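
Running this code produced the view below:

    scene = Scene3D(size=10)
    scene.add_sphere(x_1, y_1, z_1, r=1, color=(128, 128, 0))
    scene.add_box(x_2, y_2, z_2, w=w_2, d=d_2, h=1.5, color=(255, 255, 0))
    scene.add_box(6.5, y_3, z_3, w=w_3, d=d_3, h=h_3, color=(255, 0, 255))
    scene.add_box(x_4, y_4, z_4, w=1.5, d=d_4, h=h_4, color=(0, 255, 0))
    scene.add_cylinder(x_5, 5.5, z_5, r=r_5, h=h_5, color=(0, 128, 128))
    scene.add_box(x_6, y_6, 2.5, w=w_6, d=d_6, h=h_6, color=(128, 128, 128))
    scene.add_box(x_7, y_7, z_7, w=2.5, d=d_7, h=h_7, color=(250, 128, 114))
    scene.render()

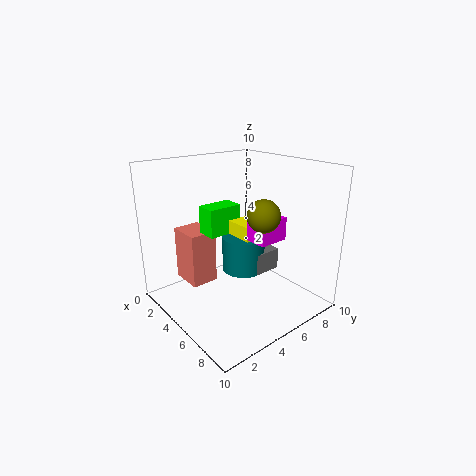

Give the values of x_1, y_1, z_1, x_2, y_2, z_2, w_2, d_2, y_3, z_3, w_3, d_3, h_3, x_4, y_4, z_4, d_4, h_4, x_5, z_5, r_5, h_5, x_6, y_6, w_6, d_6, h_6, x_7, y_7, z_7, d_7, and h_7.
x_1 = 8, y_1 = 4.5, z_1 = 7.5, x_2 = 4, y_2 = 5, z_2 = 4.5, w_2 = 2, d_2 = 1.5, y_3 = 4.5, z_3 = 5.5, w_3 = 1.5, d_3 = 2, h_3 = 1.5, x_4 = 2.5, y_4 = 3.5, z_4 = 5, d_4 = 2.5, h_4 = 2, x_5 = 5, z_5 = 2.5, r_5 = 1.5, h_5 = 2.5, x_6 = 4.5, y_6 = 5.5, w_6 = 2, d_6 = 2, h_6 = 1.5, x_7 = 0.5, y_7 = 2.5, z_7 = 1, d_7 = 2, h_7 = 4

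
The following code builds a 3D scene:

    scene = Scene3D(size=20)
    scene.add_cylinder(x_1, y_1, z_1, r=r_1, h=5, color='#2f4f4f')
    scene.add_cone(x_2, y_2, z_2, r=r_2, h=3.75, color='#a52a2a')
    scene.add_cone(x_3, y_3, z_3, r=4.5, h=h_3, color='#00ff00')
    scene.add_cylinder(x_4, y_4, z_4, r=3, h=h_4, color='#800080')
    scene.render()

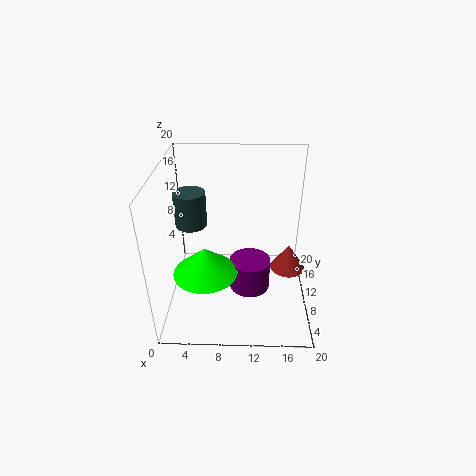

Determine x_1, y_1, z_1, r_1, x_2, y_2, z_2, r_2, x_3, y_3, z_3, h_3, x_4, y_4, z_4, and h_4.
x_1 = 3.25; y_1 = 12.25; z_1 = 10.75; r_1 = 2.25; x_2 = 17.25; y_2 = 10.5; z_2 = 4.75; r_2 = 2.5; x_3 = 5.5; y_3 = 8; z_3 = 5.5; h_3 = 4; x_4 = 11.75; y_4 = 10.75; z_4 = 1; h_4 = 4.75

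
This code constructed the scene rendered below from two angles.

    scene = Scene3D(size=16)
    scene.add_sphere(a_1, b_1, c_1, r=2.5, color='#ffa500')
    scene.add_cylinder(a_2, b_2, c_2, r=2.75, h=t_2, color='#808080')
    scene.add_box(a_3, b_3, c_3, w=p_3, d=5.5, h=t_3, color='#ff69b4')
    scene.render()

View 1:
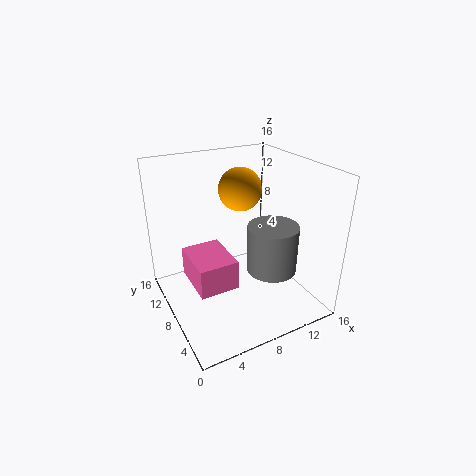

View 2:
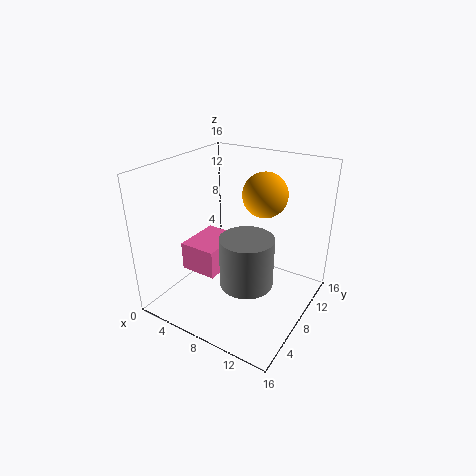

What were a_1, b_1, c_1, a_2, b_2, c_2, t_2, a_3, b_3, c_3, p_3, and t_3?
a_1 = 9.75
b_1 = 10.75
c_1 = 12.5
a_2 = 10.75
b_2 = 5.25
c_2 = 4.75
t_2 = 5.25
a_3 = 2.25
b_3 = 5
c_3 = 3.75
p_3 = 4.25
t_3 = 3.25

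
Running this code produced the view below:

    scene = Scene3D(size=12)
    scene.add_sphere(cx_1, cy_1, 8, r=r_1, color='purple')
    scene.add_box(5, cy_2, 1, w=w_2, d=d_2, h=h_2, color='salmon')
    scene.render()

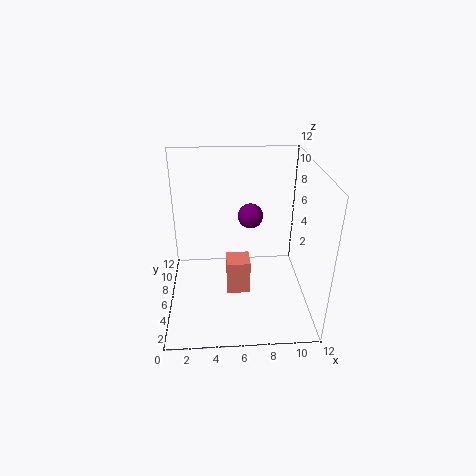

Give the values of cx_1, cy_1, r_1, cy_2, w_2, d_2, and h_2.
cx_1 = 7
cy_1 = 6
r_1 = 1
cy_2 = 5
w_2 = 2
d_2 = 2
h_2 = 3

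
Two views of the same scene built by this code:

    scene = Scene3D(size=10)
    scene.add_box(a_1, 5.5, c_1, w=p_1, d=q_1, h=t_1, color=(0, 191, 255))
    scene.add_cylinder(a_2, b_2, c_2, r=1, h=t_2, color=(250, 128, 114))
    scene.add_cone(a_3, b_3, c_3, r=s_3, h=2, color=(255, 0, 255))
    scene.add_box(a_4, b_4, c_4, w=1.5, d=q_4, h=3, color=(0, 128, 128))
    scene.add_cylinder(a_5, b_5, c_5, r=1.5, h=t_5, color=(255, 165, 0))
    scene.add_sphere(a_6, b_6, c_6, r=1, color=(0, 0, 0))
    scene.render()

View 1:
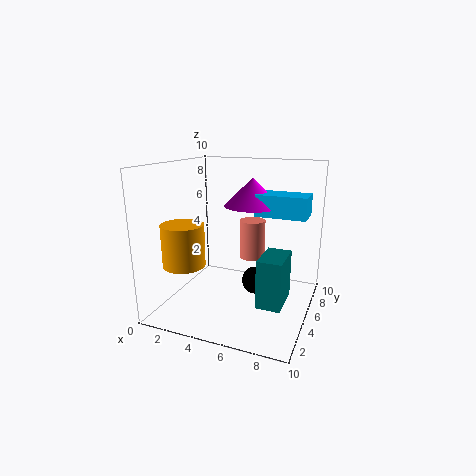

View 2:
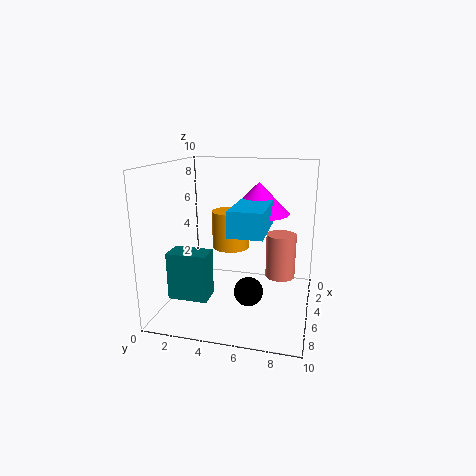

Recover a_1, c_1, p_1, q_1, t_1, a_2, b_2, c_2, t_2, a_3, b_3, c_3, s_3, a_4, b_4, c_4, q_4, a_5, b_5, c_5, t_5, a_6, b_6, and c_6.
a_1 = 6; c_1 = 6.5; p_1 = 3.5; q_1 = 2; t_1 = 1.5; a_2 = 5; b_2 = 8; c_2 = 2.5; t_2 = 3; a_3 = 5.5; b_3 = 6.5; c_3 = 7; s_3 = 2; a_4 = 7.5; b_4 = 1.5; c_4 = 2; q_4 = 2.5; a_5 = 1.5; b_5 = 3.5; c_5 = 3; t_5 = 3; a_6 = 6; b_6 = 6; c_6 = 1.5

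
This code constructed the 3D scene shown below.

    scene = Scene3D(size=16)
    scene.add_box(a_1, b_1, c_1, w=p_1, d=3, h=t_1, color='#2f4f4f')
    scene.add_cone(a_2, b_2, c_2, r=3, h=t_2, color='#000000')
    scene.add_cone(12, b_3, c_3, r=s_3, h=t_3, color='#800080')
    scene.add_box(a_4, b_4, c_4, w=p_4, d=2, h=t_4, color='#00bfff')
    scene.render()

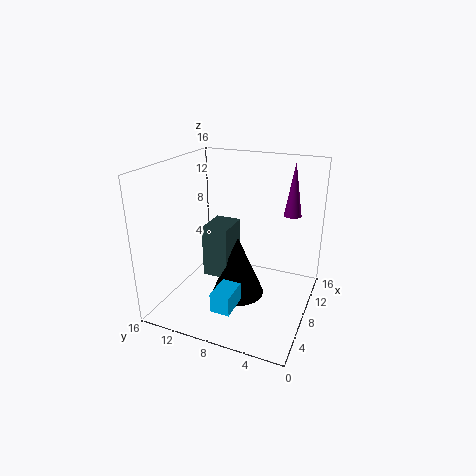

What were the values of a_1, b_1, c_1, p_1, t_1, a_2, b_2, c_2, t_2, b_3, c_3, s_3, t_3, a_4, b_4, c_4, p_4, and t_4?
a_1 = 7; b_1 = 9; c_1 = 3; p_1 = 4; t_1 = 6; a_2 = 8; b_2 = 8; c_2 = 1; t_2 = 7; b_3 = 3; c_3 = 10; s_3 = 1; t_3 = 6; a_4 = 1; b_4 = 6; c_4 = 3; p_4 = 3; t_4 = 2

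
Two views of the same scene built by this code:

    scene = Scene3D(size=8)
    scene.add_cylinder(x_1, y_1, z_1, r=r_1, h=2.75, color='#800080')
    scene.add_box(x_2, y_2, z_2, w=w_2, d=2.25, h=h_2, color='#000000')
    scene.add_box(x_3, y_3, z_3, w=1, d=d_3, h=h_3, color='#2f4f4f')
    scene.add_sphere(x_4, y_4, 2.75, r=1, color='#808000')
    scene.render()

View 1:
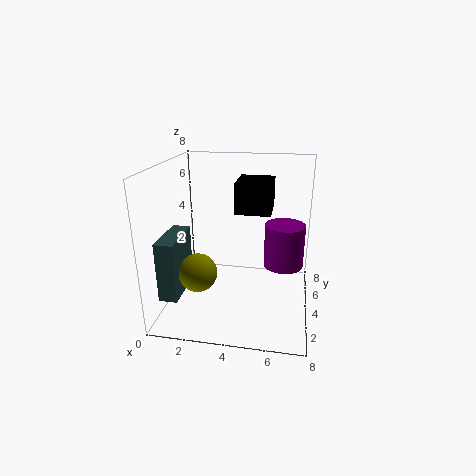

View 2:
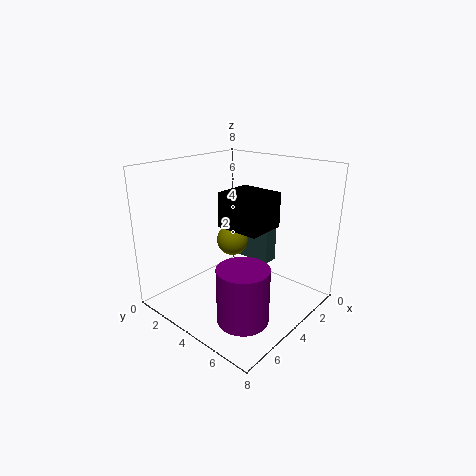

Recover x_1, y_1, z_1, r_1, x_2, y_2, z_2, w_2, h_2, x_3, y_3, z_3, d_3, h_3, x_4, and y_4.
x_1 = 6.5
y_1 = 6.5
z_1 = 1.25
r_1 = 1.25
x_2 = 3.75
y_2 = 4.25
z_2 = 5.25
w_2 = 2
h_2 = 1.75
x_3 = 0.25
y_3 = 1.25
z_3 = 1.25
d_3 = 2.75
h_3 = 3.25
x_4 = 2.25
y_4 = 2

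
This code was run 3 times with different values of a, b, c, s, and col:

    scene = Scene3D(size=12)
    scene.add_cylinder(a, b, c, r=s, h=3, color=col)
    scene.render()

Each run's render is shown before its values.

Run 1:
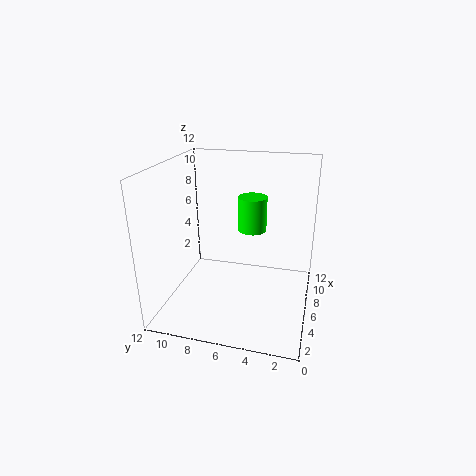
a = 8, b = 5.25, c = 6, s = 1.25, col = 'lime'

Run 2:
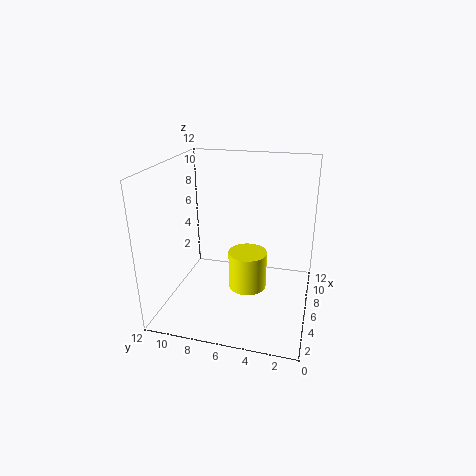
a = 4.25, b = 4.75, c = 2.75, s = 1.5, col = 'yellow'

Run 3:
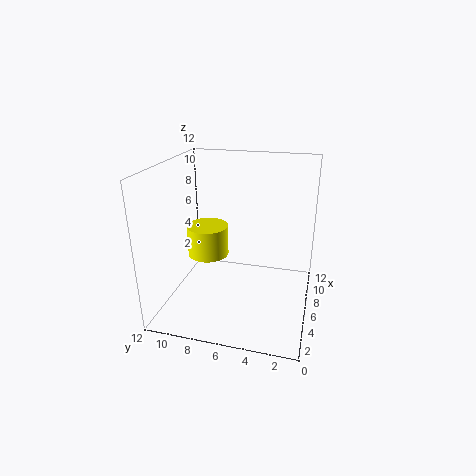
a = 9.5, b = 10, c = 2.25, s = 2, col = 'yellow'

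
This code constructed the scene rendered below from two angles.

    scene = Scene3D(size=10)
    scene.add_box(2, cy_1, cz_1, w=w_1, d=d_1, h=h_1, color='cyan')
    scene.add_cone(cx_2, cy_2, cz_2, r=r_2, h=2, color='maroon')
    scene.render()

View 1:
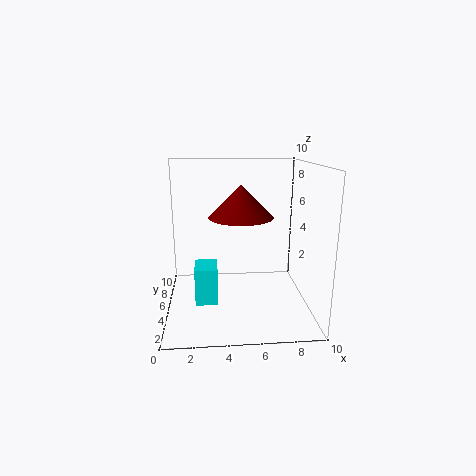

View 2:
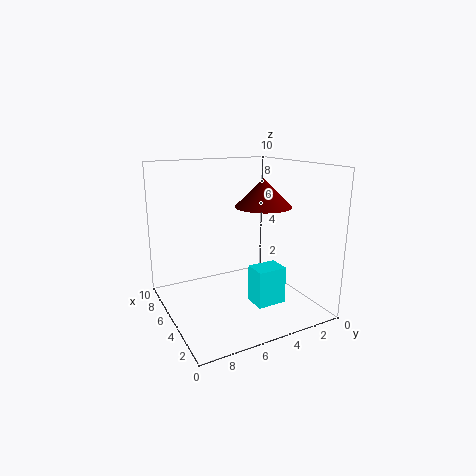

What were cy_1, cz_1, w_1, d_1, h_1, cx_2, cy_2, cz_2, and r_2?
cy_1 = 3, cz_1 = 1, w_1 = 1.5, d_1 = 2, h_1 = 2.5, cx_2 = 5, cy_2 = 3, cz_2 = 7, r_2 = 2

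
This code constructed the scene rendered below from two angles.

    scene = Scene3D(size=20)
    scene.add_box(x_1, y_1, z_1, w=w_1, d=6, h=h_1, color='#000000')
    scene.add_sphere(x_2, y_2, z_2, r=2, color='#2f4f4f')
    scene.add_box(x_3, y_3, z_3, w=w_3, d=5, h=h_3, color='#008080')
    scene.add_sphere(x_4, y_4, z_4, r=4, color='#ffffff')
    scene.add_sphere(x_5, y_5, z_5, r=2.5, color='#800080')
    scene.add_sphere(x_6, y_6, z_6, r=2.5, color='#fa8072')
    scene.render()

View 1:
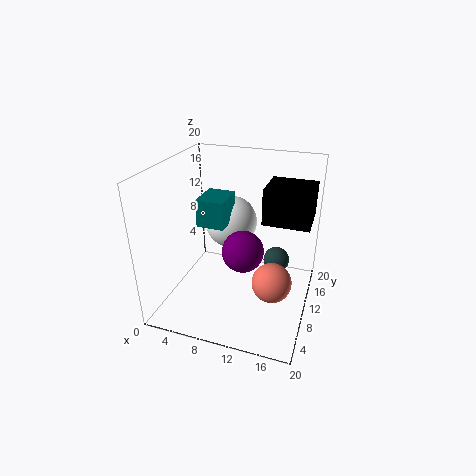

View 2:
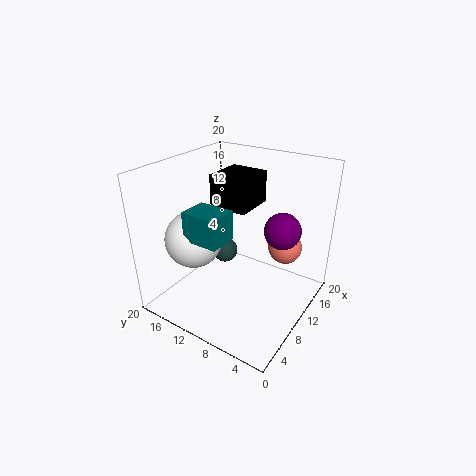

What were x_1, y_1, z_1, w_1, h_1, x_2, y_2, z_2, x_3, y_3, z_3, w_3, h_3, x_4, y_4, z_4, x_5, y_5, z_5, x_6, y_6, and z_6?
x_1 = 13, y_1 = 11, z_1 = 12, w_1 = 6.5, h_1 = 5, x_2 = 14.5, y_2 = 15.5, z_2 = 4, x_3 = 4, y_3 = 9.5, z_3 = 11, w_3 = 4, h_3 = 4, x_4 = 7, y_4 = 15.5, z_4 = 9.5, x_5 = 12.5, y_5 = 4.5, z_5 = 11.5, x_6 = 16, y_6 = 5.5, z_6 = 7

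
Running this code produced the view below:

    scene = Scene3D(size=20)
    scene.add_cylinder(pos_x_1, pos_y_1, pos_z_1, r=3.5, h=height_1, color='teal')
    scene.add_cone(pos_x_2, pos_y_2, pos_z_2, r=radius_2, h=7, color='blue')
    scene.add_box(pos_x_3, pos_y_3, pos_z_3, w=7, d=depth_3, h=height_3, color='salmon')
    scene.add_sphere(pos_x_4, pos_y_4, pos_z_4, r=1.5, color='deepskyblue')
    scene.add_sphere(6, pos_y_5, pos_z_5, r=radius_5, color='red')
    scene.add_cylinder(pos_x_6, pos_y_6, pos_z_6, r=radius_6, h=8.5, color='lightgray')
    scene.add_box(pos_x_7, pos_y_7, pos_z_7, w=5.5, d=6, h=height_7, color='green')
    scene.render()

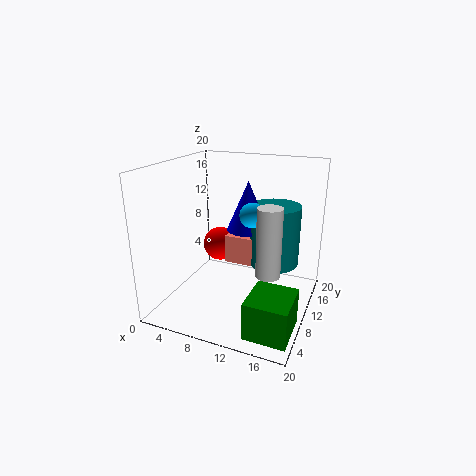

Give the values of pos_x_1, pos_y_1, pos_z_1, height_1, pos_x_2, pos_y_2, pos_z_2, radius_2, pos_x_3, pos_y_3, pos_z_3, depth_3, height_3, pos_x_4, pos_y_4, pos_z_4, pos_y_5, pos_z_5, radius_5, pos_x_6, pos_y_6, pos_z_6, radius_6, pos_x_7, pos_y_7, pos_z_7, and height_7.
pos_x_1 = 14.5, pos_y_1 = 12.5, pos_z_1 = 6, height_1 = 8.5, pos_x_2 = 10.5, pos_y_2 = 12.5, pos_z_2 = 10.5, radius_2 = 3, pos_x_3 = 8, pos_y_3 = 10, pos_z_3 = 6, depth_3 = 3, height_3 = 4, pos_x_4 = 13.5, pos_y_4 = 6, pos_z_4 = 15, pos_y_5 = 12.5, pos_z_5 = 7.5, radius_5 = 2.5, pos_x_6 = 16, pos_y_6 = 5, pos_z_6 = 8, radius_6 = 1.5, pos_x_7 = 14, pos_y_7 = 1.5, pos_z_7 = 0.5, height_7 = 5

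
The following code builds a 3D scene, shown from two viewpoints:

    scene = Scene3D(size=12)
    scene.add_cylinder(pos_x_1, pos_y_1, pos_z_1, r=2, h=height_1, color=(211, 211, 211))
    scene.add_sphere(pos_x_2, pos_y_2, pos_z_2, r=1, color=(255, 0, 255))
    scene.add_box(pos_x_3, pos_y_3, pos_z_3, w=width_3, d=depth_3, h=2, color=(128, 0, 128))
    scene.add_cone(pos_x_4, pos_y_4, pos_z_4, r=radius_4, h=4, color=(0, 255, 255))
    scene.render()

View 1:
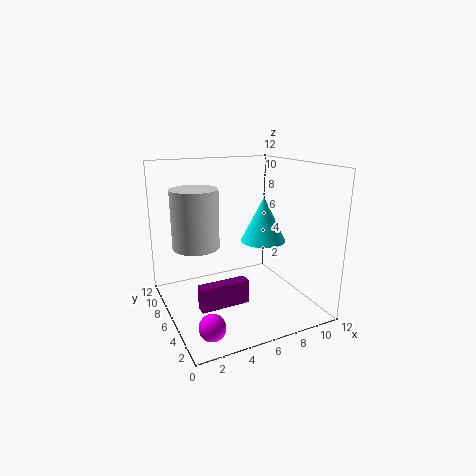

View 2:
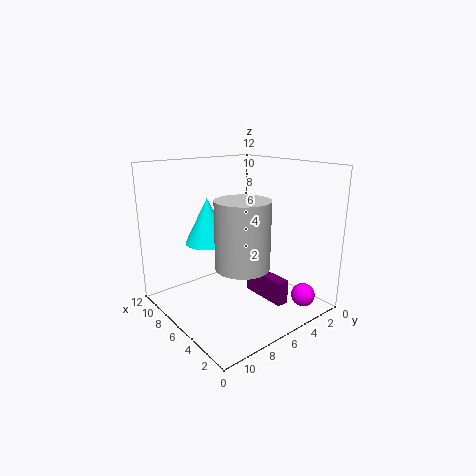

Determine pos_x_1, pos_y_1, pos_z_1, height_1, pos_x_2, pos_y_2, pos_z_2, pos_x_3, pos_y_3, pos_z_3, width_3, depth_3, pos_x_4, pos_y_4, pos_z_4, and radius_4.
pos_x_1 = 3, pos_y_1 = 8, pos_z_1 = 5, height_1 = 5, pos_x_2 = 2, pos_y_2 = 2, pos_z_2 = 1, pos_x_3 = 2, pos_y_3 = 4, pos_z_3 = 1, width_3 = 4, depth_3 = 1, pos_x_4 = 9, pos_y_4 = 7, pos_z_4 = 5, radius_4 = 2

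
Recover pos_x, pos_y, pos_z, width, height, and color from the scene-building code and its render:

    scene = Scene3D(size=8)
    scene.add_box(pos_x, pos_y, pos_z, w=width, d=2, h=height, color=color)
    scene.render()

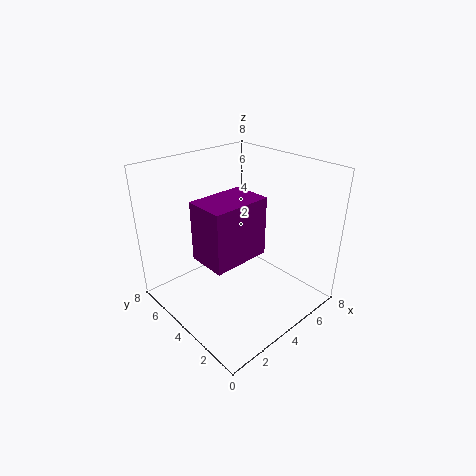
pos_x = 1, pos_y = 2, pos_z = 4, width = 3, height = 3, color = 'purple'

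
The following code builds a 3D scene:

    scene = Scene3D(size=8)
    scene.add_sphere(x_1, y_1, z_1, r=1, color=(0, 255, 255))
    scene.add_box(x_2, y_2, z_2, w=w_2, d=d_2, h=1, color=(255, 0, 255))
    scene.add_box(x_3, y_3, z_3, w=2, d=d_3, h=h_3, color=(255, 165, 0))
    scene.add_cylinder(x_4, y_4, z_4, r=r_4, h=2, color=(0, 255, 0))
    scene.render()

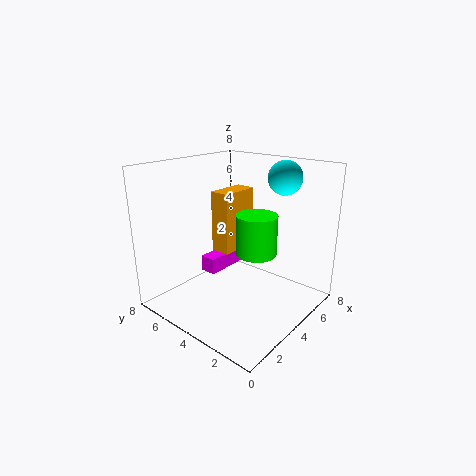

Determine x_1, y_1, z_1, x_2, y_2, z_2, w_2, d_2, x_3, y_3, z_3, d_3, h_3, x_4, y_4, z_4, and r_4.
x_1 = 7; y_1 = 3; z_1 = 7; x_2 = 4; y_2 = 6; z_2 = 1; w_2 = 3; d_2 = 1; x_3 = 2; y_3 = 3; z_3 = 4; d_3 = 1; h_3 = 3; x_4 = 3; y_4 = 2; z_4 = 4; r_4 = 1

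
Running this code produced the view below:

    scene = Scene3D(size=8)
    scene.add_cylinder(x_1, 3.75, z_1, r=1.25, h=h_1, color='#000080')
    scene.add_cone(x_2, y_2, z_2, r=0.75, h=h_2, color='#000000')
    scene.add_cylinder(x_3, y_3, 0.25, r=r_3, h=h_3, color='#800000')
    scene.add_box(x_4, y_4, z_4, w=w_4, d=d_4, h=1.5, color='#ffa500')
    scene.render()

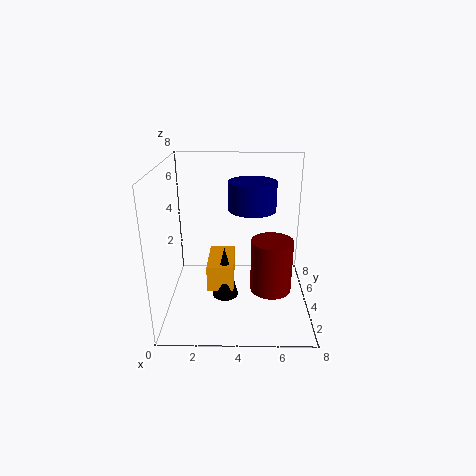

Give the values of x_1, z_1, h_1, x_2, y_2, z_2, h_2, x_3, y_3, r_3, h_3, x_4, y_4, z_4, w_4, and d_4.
x_1 = 4.75, z_1 = 5.75, h_1 = 1.5, x_2 = 3.25, y_2 = 3.75, z_2 = 0.5, h_2 = 3, x_3 = 6, y_3 = 4.75, r_3 = 1.25, h_3 = 3.25, x_4 = 2.25, y_4 = 3.25, z_4 = 1, w_4 = 1.5, d_4 = 2.75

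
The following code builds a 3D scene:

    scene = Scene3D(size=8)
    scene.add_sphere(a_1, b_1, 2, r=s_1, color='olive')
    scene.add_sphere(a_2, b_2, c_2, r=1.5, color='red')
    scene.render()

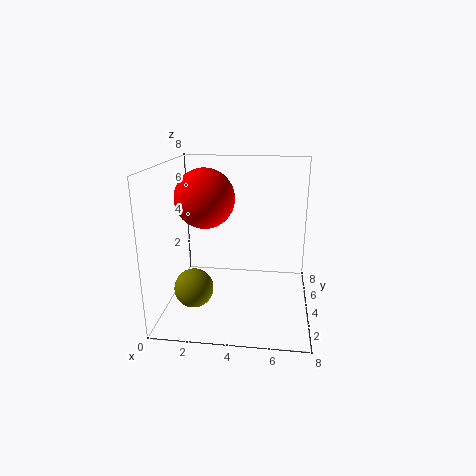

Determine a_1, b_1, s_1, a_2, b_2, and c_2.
a_1 = 2
b_1 = 1.75
s_1 = 1
a_2 = 2.5
b_2 = 2.75
c_2 = 6.5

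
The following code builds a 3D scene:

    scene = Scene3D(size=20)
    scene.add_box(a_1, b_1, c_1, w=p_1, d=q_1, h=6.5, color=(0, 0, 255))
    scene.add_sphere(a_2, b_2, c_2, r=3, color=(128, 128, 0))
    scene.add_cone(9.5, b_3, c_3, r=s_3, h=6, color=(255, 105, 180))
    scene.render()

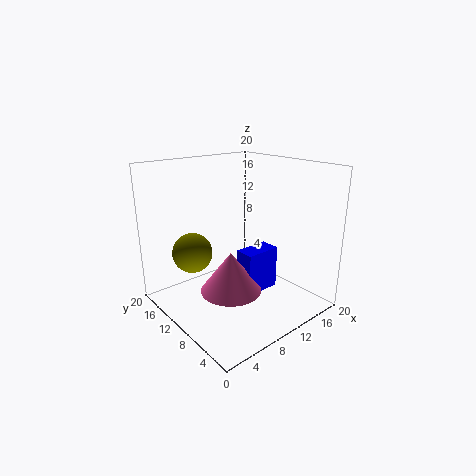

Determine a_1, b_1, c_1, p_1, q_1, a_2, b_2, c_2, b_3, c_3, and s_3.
a_1 = 11.5; b_1 = 9; c_1 = 0.5; p_1 = 5.5; q_1 = 3; a_2 = 6.5; b_2 = 16.5; c_2 = 6.5; b_3 = 11; c_3 = 1.5; s_3 = 4.5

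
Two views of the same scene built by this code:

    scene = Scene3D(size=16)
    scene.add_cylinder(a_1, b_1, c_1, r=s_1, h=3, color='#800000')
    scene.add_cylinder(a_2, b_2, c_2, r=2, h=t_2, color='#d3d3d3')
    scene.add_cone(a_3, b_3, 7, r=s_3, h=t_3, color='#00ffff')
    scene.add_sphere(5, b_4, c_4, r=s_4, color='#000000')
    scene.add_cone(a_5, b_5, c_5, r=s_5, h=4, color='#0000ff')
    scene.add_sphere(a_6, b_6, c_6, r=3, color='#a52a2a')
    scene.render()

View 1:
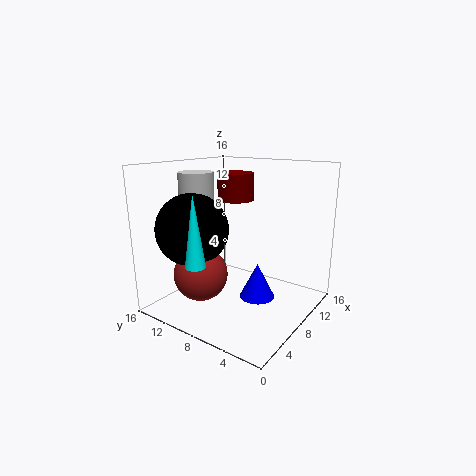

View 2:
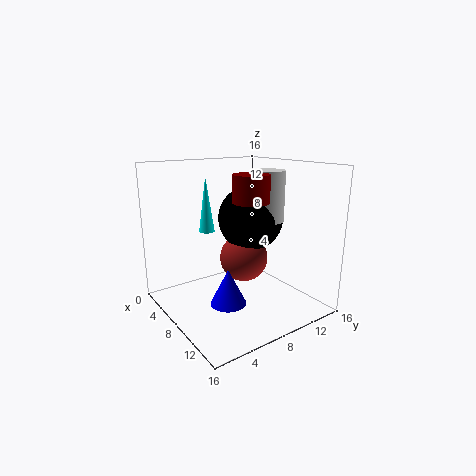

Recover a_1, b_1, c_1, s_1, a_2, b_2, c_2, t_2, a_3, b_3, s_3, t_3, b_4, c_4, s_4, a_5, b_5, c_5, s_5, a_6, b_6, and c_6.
a_1 = 9, b_1 = 9, c_1 = 12, s_1 = 2, a_2 = 7, b_2 = 13, c_2 = 9, t_2 = 6, a_3 = 1, b_3 = 8, s_3 = 1, t_3 = 7, b_4 = 12, c_4 = 9, s_4 = 4, a_5 = 9, b_5 = 6, c_5 = 1, s_5 = 2, a_6 = 5, b_6 = 11, c_6 = 4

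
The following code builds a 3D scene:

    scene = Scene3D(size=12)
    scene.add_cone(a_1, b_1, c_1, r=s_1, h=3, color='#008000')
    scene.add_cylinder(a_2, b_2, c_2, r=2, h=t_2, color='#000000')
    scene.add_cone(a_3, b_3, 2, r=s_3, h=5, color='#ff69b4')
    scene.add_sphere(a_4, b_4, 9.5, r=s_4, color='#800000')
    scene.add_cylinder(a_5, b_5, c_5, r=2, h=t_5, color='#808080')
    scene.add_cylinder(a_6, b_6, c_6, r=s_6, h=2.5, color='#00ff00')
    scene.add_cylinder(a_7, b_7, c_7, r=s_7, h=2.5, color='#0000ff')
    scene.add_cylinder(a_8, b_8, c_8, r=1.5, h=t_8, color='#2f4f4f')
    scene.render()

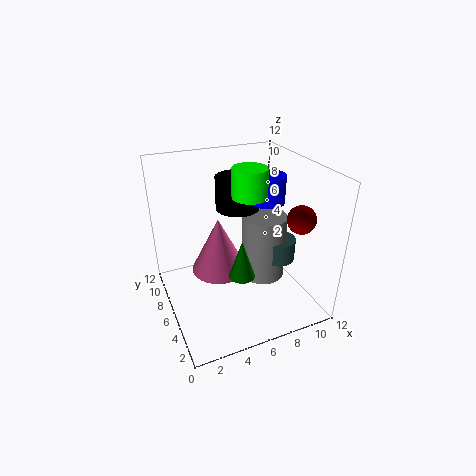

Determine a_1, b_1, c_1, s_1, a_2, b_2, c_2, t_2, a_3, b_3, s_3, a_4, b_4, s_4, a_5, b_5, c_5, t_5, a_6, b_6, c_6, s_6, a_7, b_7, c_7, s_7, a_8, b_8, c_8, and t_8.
a_1 = 5; b_1 = 3; c_1 = 4.5; s_1 = 1; a_2 = 7.5; b_2 = 9.5; c_2 = 7; t_2 = 3; a_3 = 5; b_3 = 8; s_3 = 2.5; a_4 = 8.5; b_4 = 1; s_4 = 1; a_5 = 9; b_5 = 7; c_5 = 1; t_5 = 6; a_6 = 7.5; b_6 = 7; c_6 = 9; s_6 = 1.5; a_7 = 9.5; b_7 = 7.5; c_7 = 8; s_7 = 1.5; a_8 = 10; b_8 = 6; c_8 = 3; t_8 = 2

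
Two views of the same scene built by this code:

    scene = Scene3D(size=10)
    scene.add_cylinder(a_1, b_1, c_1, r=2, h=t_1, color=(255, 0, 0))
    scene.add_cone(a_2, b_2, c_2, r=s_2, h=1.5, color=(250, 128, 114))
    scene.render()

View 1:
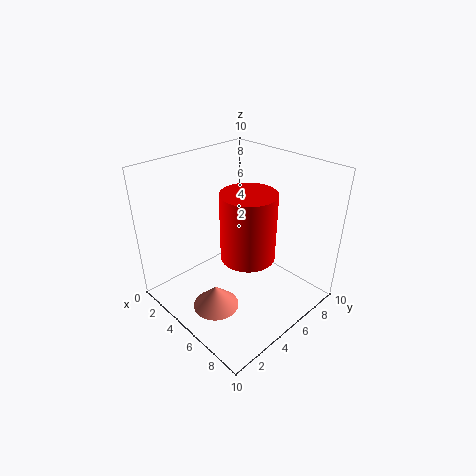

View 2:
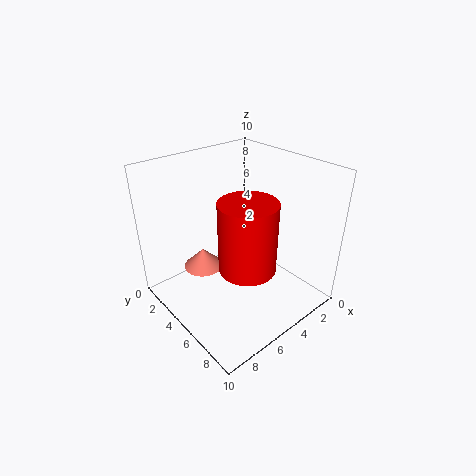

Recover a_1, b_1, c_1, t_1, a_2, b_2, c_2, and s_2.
a_1 = 5; b_1 = 6; c_1 = 3; t_1 = 5; a_2 = 6; b_2 = 2; c_2 = 1.5; s_2 = 1.5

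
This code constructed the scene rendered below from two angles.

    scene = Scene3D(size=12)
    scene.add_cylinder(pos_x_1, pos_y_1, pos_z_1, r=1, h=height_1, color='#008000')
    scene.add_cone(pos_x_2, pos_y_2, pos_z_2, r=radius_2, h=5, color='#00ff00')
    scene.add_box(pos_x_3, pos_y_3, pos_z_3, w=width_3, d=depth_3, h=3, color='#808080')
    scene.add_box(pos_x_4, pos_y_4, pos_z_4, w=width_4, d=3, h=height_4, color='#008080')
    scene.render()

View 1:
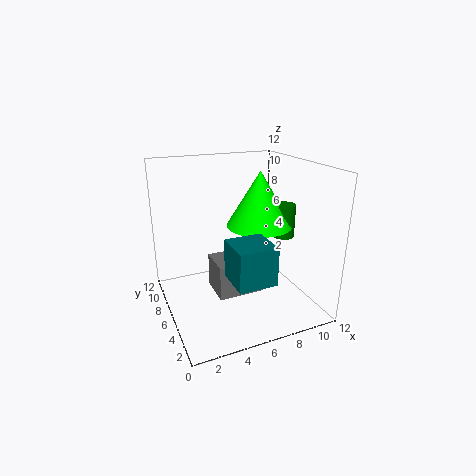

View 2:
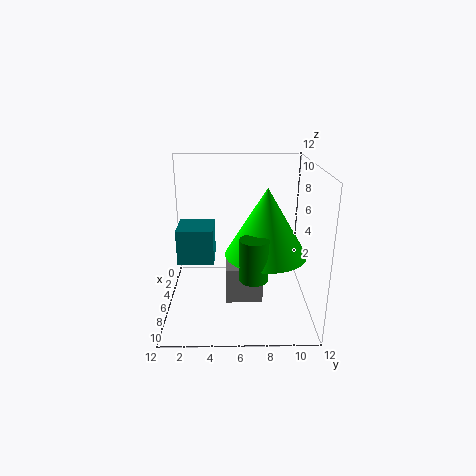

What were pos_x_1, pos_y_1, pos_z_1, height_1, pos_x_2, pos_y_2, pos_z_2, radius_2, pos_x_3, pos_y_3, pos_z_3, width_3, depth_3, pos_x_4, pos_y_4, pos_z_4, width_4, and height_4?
pos_x_1 = 11
pos_y_1 = 7
pos_z_1 = 5
height_1 = 3
pos_x_2 = 9
pos_y_2 = 8
pos_z_2 = 6
radius_2 = 3
pos_x_3 = 4
pos_y_3 = 5
pos_z_3 = 1
width_3 = 4
depth_3 = 3
pos_x_4 = 4
pos_y_4 = 1
pos_z_4 = 4
width_4 = 3
height_4 = 3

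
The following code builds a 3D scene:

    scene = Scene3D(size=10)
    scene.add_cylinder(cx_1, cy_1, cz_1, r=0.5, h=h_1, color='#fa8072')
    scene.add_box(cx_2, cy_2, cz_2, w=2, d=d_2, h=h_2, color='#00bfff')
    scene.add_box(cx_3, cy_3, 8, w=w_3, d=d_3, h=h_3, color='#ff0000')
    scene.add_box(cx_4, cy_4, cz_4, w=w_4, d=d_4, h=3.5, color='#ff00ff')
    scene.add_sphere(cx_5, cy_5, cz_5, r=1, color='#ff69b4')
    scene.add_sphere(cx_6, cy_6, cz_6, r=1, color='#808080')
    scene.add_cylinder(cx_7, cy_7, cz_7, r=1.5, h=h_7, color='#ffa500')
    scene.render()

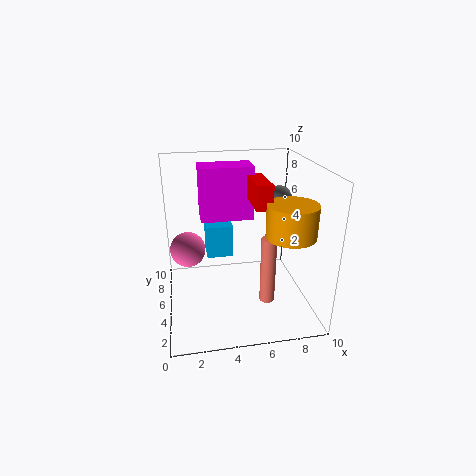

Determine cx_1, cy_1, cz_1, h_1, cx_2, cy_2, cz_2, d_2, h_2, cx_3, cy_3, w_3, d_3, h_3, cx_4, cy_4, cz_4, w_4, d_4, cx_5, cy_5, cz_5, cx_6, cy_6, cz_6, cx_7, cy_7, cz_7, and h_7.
cx_1 = 6.5, cy_1 = 2.5, cz_1 = 1.5, h_1 = 4.5, cx_2 = 3, cy_2 = 7, cz_2 = 2.5, d_2 = 2, h_2 = 2.5, cx_3 = 5.5, cy_3 = 2, w_3 = 1, d_3 = 3, h_3 = 1.5, cx_4 = 2.5, cy_4 = 4.5, cz_4 = 6.5, w_4 = 3.5, d_4 = 2, cx_5 = 1.5, cy_5 = 2, cz_5 = 6, cx_6 = 9, cy_6 = 8.5, cz_6 = 6.5, cx_7 = 7.5, cy_7 = 1.5, cz_7 = 6.5, h_7 = 2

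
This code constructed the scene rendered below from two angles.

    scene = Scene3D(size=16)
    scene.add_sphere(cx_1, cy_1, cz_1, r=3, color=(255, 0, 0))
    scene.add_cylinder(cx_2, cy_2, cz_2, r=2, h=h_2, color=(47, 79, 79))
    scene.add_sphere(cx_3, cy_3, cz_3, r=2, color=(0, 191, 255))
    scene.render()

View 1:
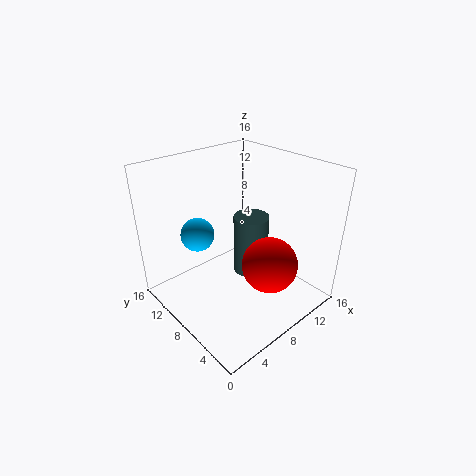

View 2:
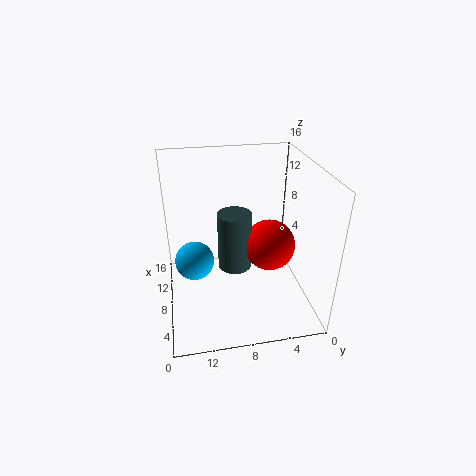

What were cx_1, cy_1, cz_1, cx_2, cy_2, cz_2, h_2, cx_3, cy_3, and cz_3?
cx_1 = 9; cy_1 = 4; cz_1 = 6; cx_2 = 10; cy_2 = 8; cz_2 = 3; h_2 = 7; cx_3 = 6; cy_3 = 13; cz_3 = 7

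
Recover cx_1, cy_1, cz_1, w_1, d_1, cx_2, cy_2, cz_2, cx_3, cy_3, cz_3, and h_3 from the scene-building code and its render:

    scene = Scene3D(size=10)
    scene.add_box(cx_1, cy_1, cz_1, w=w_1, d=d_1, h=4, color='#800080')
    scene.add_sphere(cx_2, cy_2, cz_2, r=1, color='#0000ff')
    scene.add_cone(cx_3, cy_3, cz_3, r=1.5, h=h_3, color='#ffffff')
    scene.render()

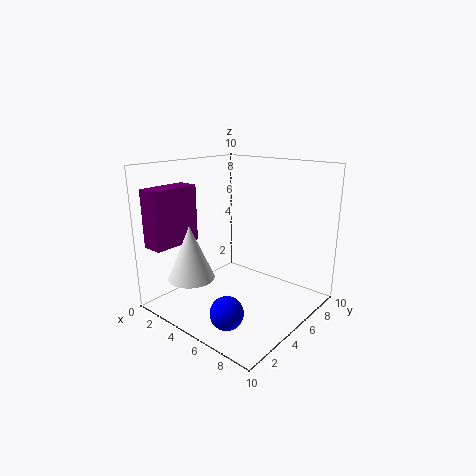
cx_1 = 0.5; cy_1 = 0.5; cz_1 = 4.5; w_1 = 1.5; d_1 = 3.5; cx_2 = 7.5; cy_2 = 1; cz_2 = 2; cx_3 = 4; cy_3 = 1.5; cz_3 = 3; h_3 = 3.5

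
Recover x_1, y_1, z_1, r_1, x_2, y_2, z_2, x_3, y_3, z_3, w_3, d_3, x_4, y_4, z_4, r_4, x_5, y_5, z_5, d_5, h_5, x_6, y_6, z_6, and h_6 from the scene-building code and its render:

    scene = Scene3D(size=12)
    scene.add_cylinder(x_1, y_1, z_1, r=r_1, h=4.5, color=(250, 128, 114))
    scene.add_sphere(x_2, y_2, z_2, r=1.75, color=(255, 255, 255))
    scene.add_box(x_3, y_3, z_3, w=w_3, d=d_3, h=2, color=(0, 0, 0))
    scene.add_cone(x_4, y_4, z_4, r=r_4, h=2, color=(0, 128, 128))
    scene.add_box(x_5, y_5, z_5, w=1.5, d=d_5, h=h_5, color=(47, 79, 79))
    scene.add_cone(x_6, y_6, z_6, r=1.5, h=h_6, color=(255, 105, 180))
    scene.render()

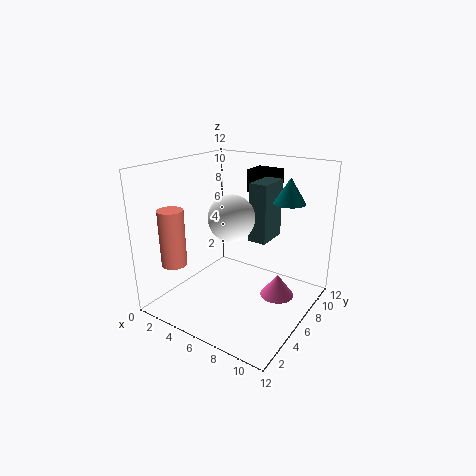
x_1 = 2.75, y_1 = 1.75, z_1 = 4.5, r_1 = 1, x_2 = 6.75, y_2 = 4, z_2 = 8.5, x_3 = 4.75, y_3 = 9.25, z_3 = 9, w_3 = 2.5, d_3 = 2.25, x_4 = 9.75, y_4 = 7.5, z_4 = 9.25, r_4 = 1.25, x_5 = 7, y_5 = 6, z_5 = 6, d_5 = 2.75, h_5 = 4.75, x_6 = 8.75, y_6 = 8.25, z_6 = 0.25, h_6 = 2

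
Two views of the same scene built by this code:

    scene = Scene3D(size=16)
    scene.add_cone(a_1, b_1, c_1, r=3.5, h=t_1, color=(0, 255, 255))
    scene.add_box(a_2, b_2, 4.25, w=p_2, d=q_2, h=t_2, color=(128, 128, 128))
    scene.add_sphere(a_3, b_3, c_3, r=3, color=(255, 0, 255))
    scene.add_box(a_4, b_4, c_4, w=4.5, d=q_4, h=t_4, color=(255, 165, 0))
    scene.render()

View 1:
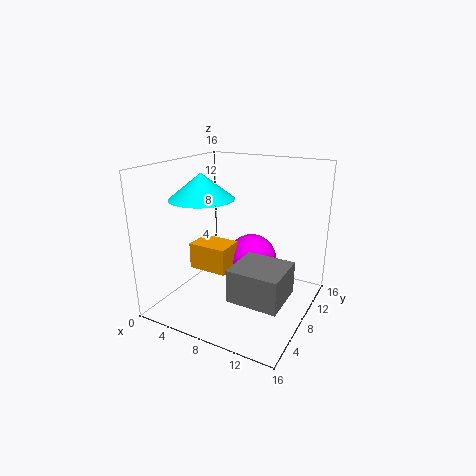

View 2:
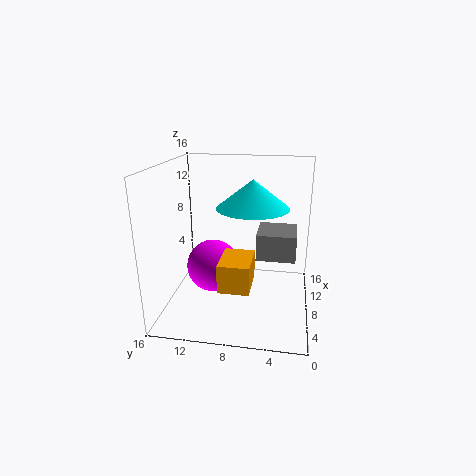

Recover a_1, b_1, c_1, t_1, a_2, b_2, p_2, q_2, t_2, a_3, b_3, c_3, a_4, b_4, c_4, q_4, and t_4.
a_1 = 4.75; b_1 = 6; c_1 = 12.5; t_1 = 2.75; a_2 = 10.25; b_2 = 1.5; p_2 = 5; q_2 = 4.75; t_2 = 3.25; a_3 = 8.25; b_3 = 11; c_3 = 4.25; a_4 = 2.75; b_4 = 6; c_4 = 4; q_4 = 3.25; t_4 = 3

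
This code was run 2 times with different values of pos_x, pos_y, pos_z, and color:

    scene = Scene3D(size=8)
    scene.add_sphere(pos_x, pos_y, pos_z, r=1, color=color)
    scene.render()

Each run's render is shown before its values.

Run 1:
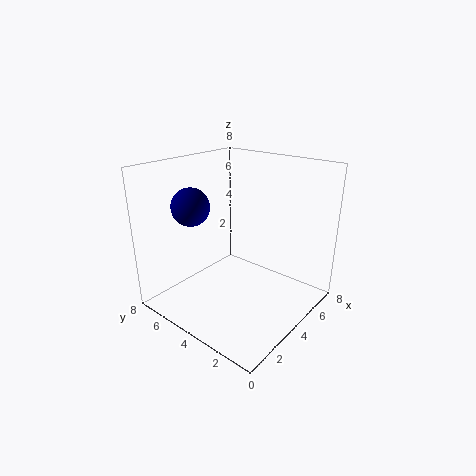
pos_x = 2; pos_y = 5.5; pos_z = 6; color = 'navy'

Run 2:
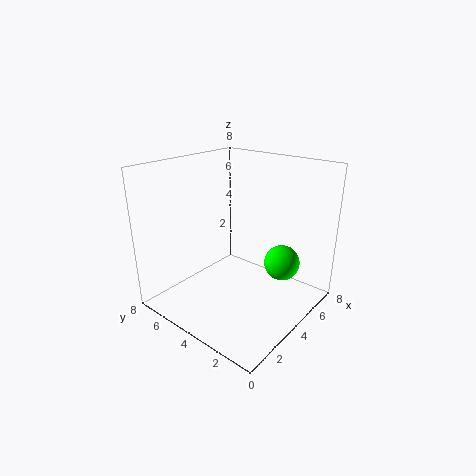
pos_x = 5.5; pos_y = 2; pos_z = 2.5; color = 'lime'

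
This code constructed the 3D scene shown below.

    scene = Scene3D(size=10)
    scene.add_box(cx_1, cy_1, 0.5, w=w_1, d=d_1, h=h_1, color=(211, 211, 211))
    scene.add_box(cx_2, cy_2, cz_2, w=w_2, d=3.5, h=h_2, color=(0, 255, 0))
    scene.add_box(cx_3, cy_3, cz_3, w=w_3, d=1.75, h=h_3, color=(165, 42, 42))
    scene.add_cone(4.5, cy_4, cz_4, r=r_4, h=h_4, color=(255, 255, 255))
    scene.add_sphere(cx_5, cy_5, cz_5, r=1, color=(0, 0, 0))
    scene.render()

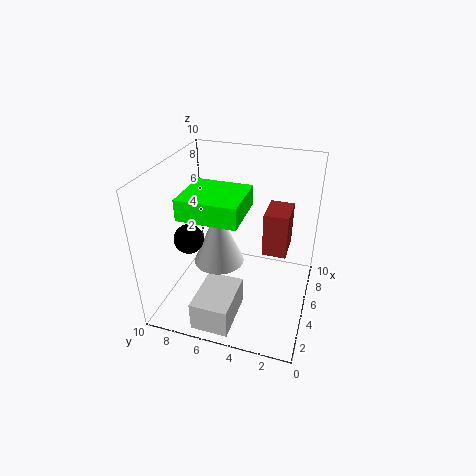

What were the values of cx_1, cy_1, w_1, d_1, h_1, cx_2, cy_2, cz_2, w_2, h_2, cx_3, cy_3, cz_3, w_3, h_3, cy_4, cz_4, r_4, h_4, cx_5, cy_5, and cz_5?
cx_1 = 0.25
cy_1 = 4.25
w_1 = 3.5
d_1 = 2.5
h_1 = 2
cx_2 = 0.75
cy_2 = 3.75
cz_2 = 8.25
w_2 = 3.25
h_2 = 1.25
cx_3 = 6
cy_3 = 1.75
cz_3 = 3.25
w_3 = 2.5
h_3 = 3.25
cy_4 = 6.25
cz_4 = 3.25
r_4 = 1.75
h_4 = 4
cx_5 = 3.5
cy_5 = 8
cz_5 = 5.25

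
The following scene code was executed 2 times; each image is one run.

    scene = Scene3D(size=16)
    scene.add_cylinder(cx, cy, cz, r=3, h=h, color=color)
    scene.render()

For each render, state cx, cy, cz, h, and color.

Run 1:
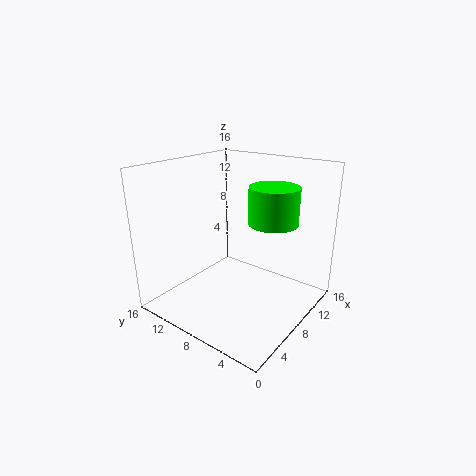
cx = 13, cy = 6.5, cz = 8.5, h = 4.5, color = 'lime'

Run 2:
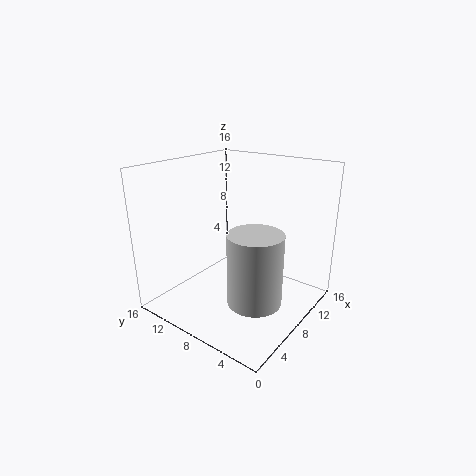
cx = 7, cy = 5, cz = 1.5, h = 8, color = 'lightgray'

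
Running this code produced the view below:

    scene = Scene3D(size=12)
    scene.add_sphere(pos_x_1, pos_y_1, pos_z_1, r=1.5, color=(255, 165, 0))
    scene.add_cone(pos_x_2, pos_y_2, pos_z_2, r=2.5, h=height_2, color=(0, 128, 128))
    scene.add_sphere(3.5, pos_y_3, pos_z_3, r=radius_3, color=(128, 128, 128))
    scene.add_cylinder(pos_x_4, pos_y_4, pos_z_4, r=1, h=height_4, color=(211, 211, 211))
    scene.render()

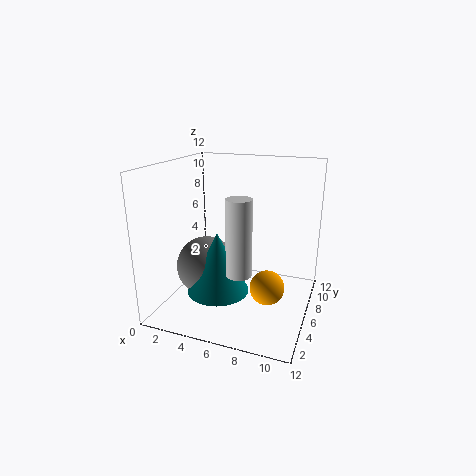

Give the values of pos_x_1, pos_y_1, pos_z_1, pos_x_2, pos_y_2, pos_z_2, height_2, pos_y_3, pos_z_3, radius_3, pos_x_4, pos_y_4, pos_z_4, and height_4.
pos_x_1 = 8.5; pos_y_1 = 6.5; pos_z_1 = 1.5; pos_x_2 = 5; pos_y_2 = 4; pos_z_2 = 2; height_2 = 5; pos_y_3 = 5; pos_z_3 = 3.5; radius_3 = 2.5; pos_x_4 = 7; pos_y_4 = 3.5; pos_z_4 = 4; height_4 = 6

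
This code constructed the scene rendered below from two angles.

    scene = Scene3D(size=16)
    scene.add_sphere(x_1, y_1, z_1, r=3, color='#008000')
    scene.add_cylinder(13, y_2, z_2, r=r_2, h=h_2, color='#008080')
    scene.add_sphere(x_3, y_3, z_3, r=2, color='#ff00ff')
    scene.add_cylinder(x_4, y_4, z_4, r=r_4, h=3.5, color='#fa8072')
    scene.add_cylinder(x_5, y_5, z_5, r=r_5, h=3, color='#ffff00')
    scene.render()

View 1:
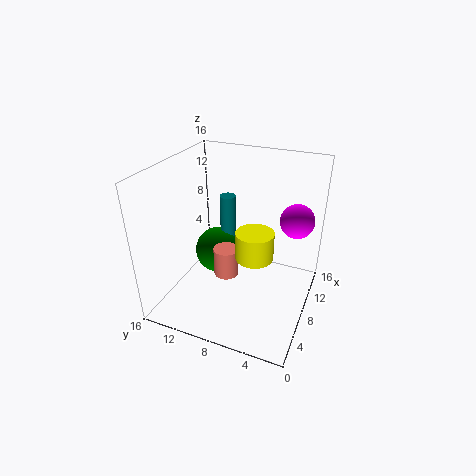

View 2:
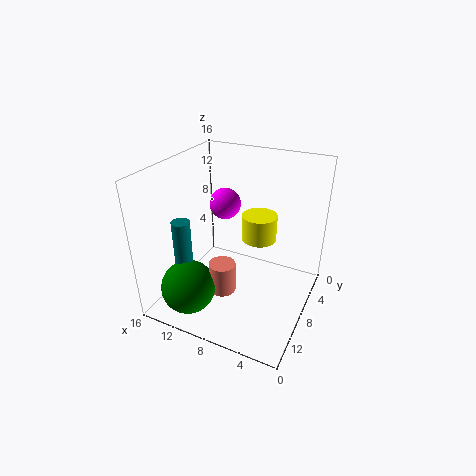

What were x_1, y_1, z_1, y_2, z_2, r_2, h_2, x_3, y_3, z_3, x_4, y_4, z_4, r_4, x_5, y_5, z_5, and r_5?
x_1 = 12; y_1 = 12.5; z_1 = 3; y_2 = 11.5; z_2 = 4.5; r_2 = 1; h_2 = 6; x_3 = 12.5; y_3 = 2.5; z_3 = 9; x_4 = 9; y_4 = 10; z_4 = 2; r_4 = 1.5; x_5 = 6.5; y_5 = 5.5; z_5 = 7; r_5 = 2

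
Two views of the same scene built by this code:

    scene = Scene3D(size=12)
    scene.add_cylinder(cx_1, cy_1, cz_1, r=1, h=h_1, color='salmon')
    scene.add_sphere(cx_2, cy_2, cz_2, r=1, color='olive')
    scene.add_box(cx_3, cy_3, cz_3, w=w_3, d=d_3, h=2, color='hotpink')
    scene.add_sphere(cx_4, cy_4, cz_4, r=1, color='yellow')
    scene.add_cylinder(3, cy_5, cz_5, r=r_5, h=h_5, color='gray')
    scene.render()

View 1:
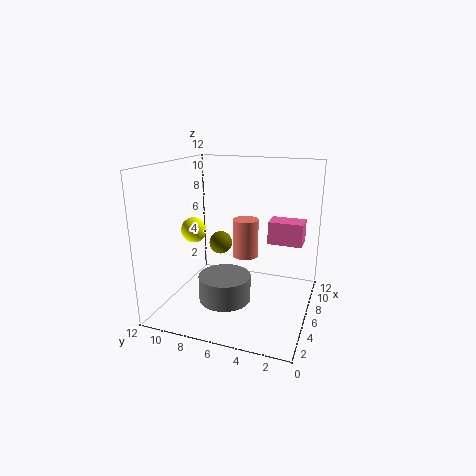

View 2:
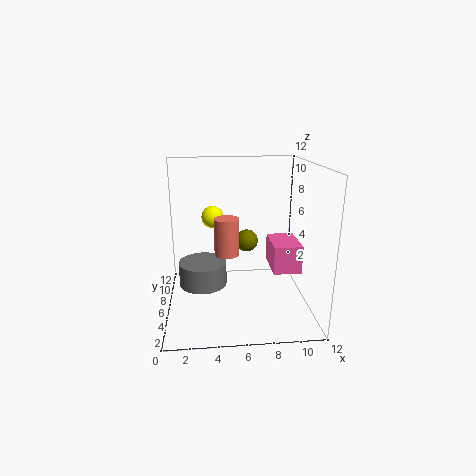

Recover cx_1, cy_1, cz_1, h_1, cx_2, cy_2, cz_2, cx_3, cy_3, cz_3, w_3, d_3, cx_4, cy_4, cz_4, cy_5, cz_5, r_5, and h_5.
cx_1 = 5; cy_1 = 5; cz_1 = 5; h_1 = 3; cx_2 = 7; cy_2 = 8; cz_2 = 5; cx_3 = 8; cy_3 = 1; cz_3 = 5; w_3 = 2; d_3 = 3; cx_4 = 4; cy_4 = 9; cz_4 = 7; cy_5 = 6; cz_5 = 2; r_5 = 2; h_5 = 2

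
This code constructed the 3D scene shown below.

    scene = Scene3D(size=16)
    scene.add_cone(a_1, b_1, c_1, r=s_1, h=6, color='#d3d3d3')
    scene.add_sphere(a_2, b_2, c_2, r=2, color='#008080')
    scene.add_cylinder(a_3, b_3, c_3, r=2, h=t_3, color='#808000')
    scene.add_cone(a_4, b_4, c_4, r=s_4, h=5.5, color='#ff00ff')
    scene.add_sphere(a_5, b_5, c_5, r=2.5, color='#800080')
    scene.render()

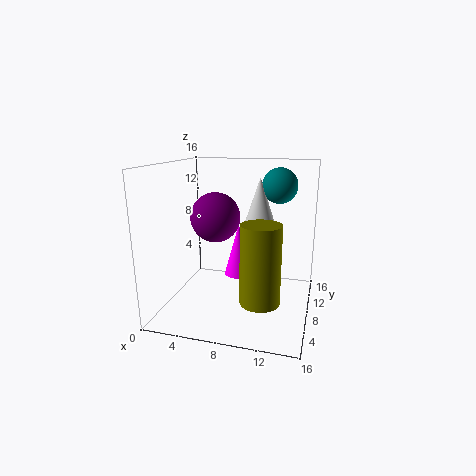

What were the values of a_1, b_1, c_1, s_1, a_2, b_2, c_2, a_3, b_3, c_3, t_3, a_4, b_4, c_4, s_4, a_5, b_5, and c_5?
a_1 = 10
b_1 = 10
c_1 = 8.5
s_1 = 2
a_2 = 12
b_2 = 11
c_2 = 13.5
a_3 = 11.5
b_3 = 3.5
c_3 = 3
t_3 = 8
a_4 = 8.5
b_4 = 6.5
c_4 = 4.5
s_4 = 1.5
a_5 = 6.5
b_5 = 5
c_5 = 11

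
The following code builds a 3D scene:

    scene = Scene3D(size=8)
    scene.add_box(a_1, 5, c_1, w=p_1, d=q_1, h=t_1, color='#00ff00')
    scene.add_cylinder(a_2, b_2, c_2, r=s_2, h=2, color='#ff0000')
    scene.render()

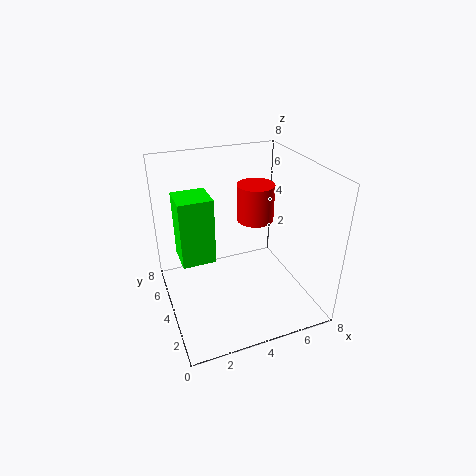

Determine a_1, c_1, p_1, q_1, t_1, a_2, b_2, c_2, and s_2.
a_1 = 1
c_1 = 2
p_1 = 2
q_1 = 2
t_1 = 4
a_2 = 5
b_2 = 4
c_2 = 5
s_2 = 1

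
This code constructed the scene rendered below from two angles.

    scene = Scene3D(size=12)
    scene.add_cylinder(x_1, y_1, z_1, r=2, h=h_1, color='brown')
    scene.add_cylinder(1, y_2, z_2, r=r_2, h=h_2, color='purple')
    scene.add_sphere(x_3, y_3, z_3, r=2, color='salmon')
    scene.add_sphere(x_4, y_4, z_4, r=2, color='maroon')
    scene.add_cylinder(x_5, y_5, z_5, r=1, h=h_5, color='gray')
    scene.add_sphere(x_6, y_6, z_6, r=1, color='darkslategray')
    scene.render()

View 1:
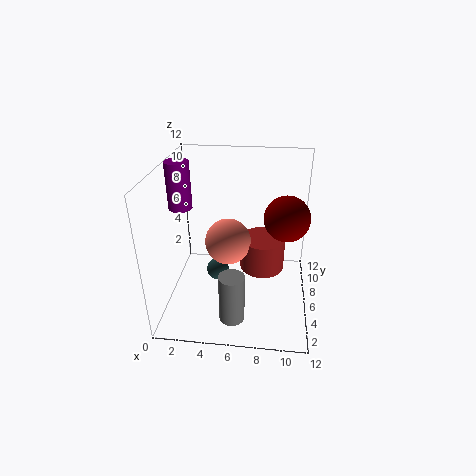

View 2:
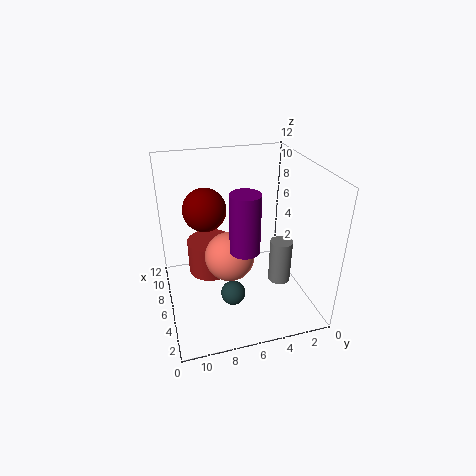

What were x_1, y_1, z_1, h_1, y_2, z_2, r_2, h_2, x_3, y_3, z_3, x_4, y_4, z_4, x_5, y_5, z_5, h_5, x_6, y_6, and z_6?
x_1 = 8; y_1 = 8; z_1 = 2; h_1 = 3; y_2 = 7; z_2 = 8; r_2 = 1; h_2 = 4; x_3 = 5; y_3 = 7; z_3 = 5; x_4 = 10; y_4 = 8; z_4 = 7; x_5 = 6; y_5 = 2; z_5 = 1; h_5 = 4; x_6 = 4; y_6 = 7; z_6 = 2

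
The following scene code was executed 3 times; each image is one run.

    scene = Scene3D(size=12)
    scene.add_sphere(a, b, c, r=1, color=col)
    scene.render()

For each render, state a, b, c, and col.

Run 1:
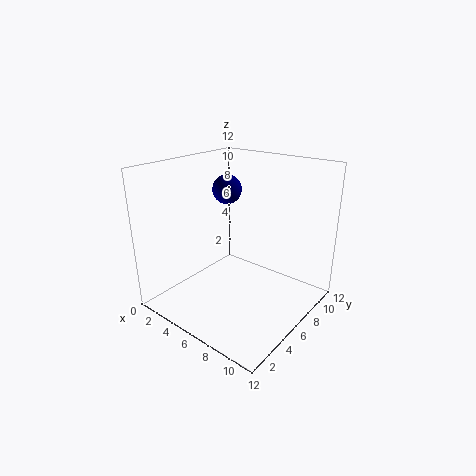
a = 7.25
b = 3.25
c = 11
col = 'navy'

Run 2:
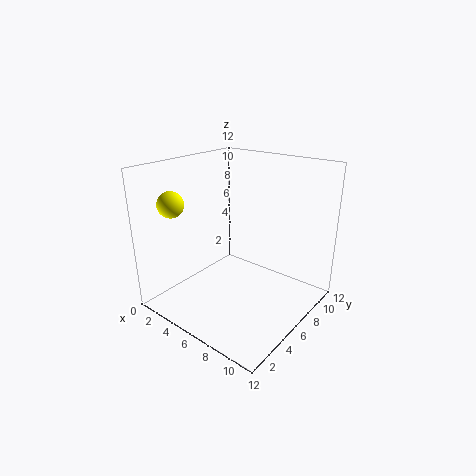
a = 3.25
b = 1.5
c = 9.5
col = 'yellow'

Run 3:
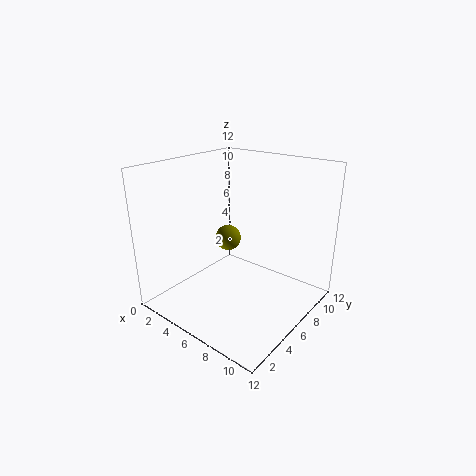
a = 6
b = 4.75
c = 6.5
col = 'olive'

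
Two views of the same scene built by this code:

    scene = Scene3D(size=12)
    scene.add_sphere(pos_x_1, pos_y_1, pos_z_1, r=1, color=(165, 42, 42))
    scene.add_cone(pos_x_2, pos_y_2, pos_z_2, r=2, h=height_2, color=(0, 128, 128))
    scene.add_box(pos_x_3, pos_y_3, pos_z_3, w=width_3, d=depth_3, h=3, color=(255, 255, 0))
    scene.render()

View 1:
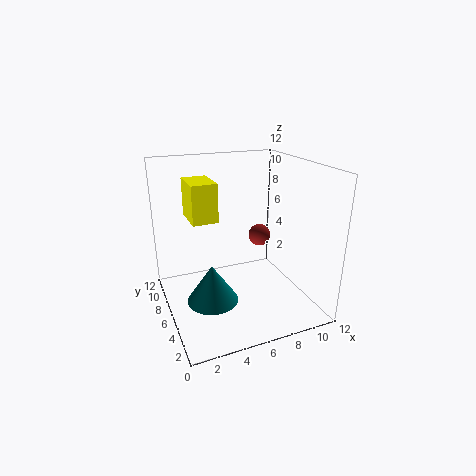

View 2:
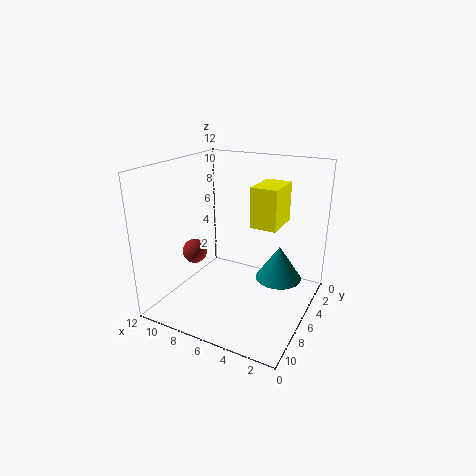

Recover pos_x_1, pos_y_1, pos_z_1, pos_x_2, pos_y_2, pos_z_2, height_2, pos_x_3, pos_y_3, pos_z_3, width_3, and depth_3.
pos_x_1 = 9; pos_y_1 = 8; pos_z_1 = 5; pos_x_2 = 3; pos_y_2 = 4; pos_z_2 = 2; height_2 = 3; pos_x_3 = 2; pos_y_3 = 5; pos_z_3 = 8; width_3 = 2; depth_3 = 3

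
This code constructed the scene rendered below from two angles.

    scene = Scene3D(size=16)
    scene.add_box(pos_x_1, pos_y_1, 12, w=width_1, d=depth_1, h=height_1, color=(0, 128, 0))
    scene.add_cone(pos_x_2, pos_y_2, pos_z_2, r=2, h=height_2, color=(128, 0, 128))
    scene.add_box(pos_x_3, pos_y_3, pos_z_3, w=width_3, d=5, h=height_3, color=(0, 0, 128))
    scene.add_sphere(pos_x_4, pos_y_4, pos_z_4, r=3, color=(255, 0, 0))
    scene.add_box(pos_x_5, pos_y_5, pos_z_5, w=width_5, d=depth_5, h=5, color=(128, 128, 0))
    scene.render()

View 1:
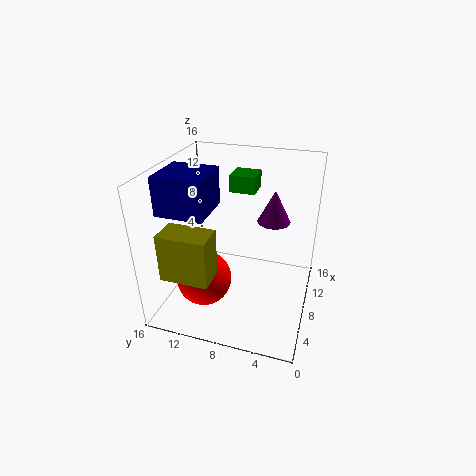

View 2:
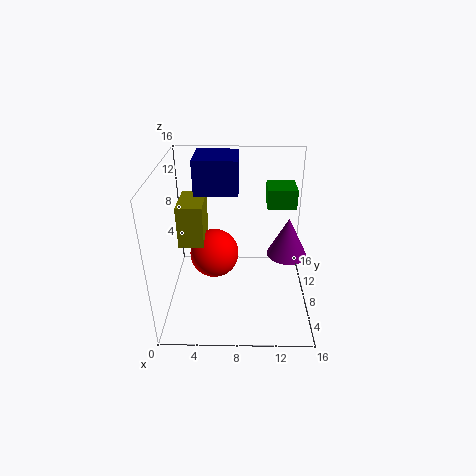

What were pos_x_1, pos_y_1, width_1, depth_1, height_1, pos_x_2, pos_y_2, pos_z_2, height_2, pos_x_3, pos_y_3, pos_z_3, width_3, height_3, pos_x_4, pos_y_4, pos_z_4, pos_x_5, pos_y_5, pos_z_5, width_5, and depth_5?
pos_x_1 = 11
pos_y_1 = 7
width_1 = 3
depth_1 = 3
height_1 = 2
pos_x_2 = 13
pos_y_2 = 5
pos_z_2 = 8
height_2 = 4
pos_x_3 = 3
pos_y_3 = 10
pos_z_3 = 12
width_3 = 5
height_3 = 4
pos_x_4 = 5
pos_y_4 = 11
pos_z_4 = 4
pos_x_5 = 1
pos_y_5 = 9
pos_z_5 = 6
width_5 = 3
depth_5 = 5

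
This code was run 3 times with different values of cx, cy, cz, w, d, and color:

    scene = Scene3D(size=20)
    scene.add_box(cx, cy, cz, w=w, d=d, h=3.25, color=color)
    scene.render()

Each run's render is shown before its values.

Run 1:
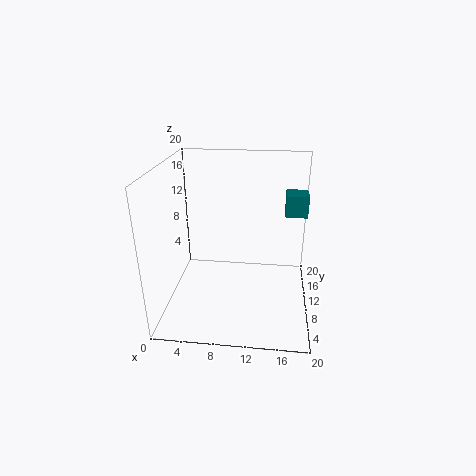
cx = 16.5
cy = 14.5
cz = 11.5
w = 3.25
d = 3.5
color = 'teal'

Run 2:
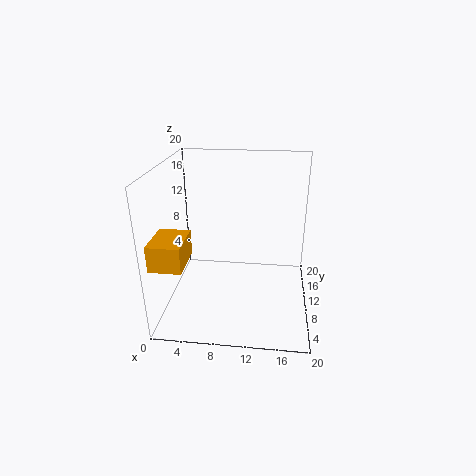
cx = 0.5
cy = 0.75
cz = 9.5
w = 4
d = 5.25
color = 'orange'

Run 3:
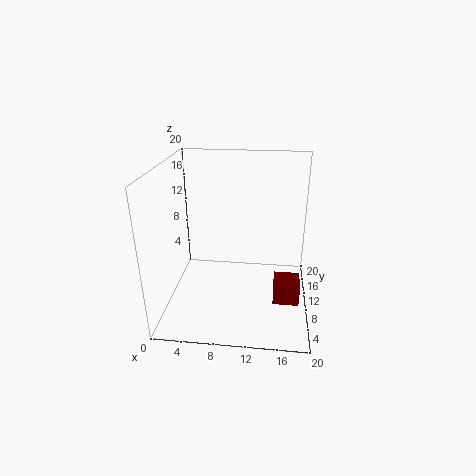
cx = 15.25
cy = 8.5
cz = 0.25
w = 3.75
d = 3.75
color = 'maroon'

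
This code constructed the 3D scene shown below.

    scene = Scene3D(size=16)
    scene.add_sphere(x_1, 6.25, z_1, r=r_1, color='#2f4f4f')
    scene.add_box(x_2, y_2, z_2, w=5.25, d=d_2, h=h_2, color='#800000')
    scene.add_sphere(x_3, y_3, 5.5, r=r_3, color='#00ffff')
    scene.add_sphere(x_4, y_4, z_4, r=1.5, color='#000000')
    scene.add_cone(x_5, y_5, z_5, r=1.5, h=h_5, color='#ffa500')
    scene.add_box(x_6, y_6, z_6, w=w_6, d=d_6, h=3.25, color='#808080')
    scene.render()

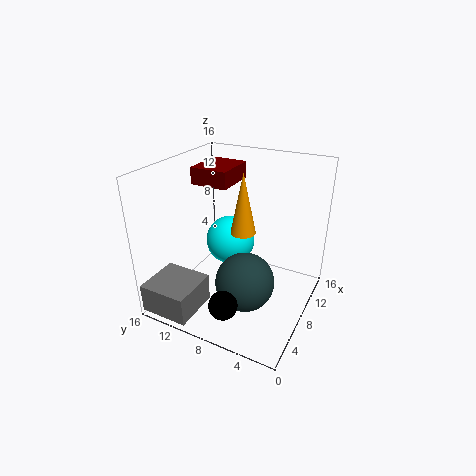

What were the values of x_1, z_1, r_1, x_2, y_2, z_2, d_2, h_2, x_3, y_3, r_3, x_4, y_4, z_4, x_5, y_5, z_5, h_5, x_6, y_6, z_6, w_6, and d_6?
x_1 = 6.25
z_1 = 3.75
r_1 = 3.25
x_2 = 9.25
y_2 = 10.25
z_2 = 12.75
d_2 = 4.5
h_2 = 2
x_3 = 11.25
y_3 = 10.75
r_3 = 3
x_4 = 2.25
y_4 = 6.75
z_4 = 3.25
x_5 = 10.25
y_5 = 8.5
z_5 = 7.5
h_5 = 7.25
x_6 = 0.25
y_6 = 10.5
z_6 = 0.5
w_6 = 5.25
d_6 = 5.5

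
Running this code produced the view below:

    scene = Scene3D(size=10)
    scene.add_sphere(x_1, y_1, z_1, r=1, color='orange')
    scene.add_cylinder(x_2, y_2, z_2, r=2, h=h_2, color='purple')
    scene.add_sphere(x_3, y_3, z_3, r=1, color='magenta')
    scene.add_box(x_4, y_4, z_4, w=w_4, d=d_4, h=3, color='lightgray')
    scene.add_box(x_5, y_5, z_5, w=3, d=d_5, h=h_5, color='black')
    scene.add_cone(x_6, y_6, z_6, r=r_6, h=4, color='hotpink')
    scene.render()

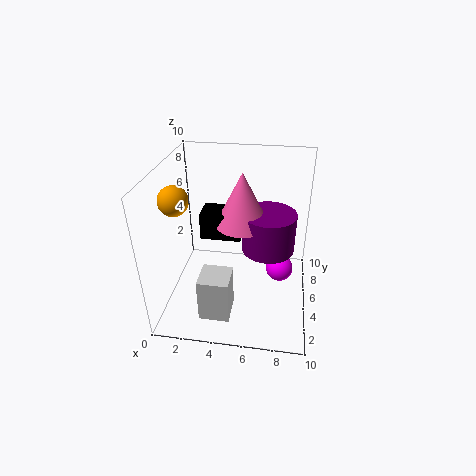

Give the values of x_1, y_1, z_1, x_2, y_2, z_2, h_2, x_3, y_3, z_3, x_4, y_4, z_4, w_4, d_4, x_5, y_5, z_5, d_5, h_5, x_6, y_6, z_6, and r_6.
x_1 = 1; y_1 = 4; z_1 = 8; x_2 = 7; y_2 = 7; z_2 = 3; h_2 = 3; x_3 = 8; y_3 = 6; z_3 = 2; x_4 = 3; y_4 = 1; z_4 = 1; w_4 = 2; d_4 = 2; x_5 = 2; y_5 = 6; z_5 = 4; d_5 = 2; h_5 = 2; x_6 = 5; y_6 = 7; z_6 = 5; r_6 = 2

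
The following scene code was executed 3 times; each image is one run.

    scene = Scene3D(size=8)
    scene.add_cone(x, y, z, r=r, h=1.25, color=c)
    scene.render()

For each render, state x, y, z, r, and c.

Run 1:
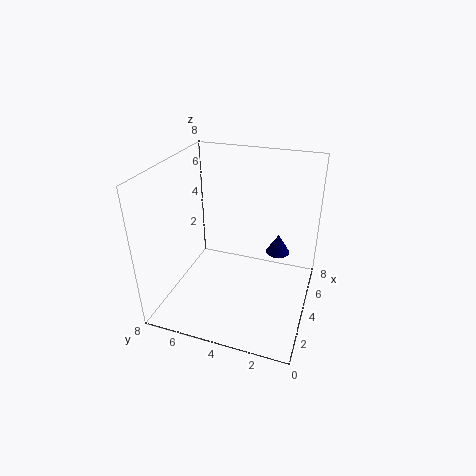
x = 6.75, y = 2.25, z = 1.75, r = 0.75, c = 'navy'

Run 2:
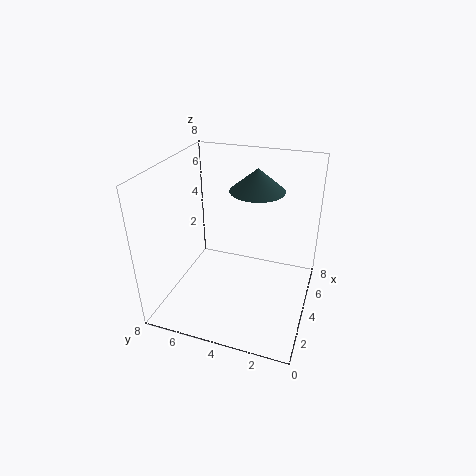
x = 5, y = 3.25, z = 6.5, r = 1.5, c = 'darkslategray'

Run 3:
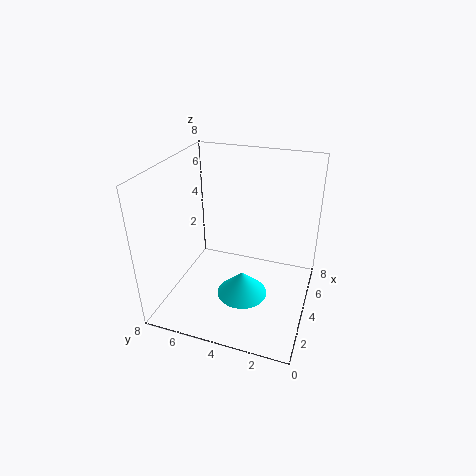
x = 1.75, y = 3, z = 2.25, r = 1.25, c = 'cyan'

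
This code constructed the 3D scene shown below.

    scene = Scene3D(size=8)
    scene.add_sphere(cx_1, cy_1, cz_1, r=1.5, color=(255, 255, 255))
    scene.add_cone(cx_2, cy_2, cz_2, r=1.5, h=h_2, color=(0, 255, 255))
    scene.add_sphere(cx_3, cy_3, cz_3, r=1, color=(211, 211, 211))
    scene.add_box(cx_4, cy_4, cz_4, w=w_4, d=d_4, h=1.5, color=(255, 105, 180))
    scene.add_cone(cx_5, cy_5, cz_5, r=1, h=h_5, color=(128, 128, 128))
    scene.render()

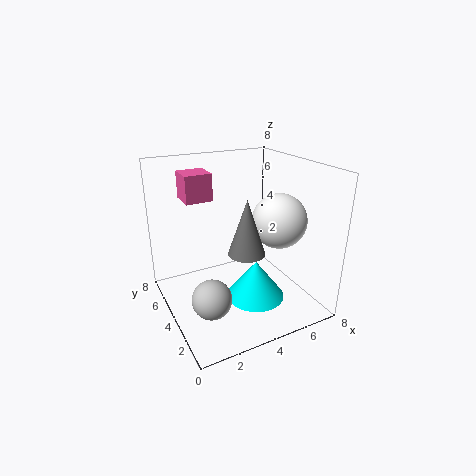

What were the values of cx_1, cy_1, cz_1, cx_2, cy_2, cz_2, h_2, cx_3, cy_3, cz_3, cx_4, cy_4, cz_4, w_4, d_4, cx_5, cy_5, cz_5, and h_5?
cx_1 = 6
cy_1 = 3
cz_1 = 5
cx_2 = 4
cy_2 = 2
cz_2 = 1.5
h_2 = 2
cx_3 = 1.5
cy_3 = 2
cz_3 = 2
cx_4 = 1.5
cy_4 = 5
cz_4 = 6
w_4 = 1.5
d_4 = 1.5
cx_5 = 4
cy_5 = 3
cz_5 = 3.5
h_5 = 3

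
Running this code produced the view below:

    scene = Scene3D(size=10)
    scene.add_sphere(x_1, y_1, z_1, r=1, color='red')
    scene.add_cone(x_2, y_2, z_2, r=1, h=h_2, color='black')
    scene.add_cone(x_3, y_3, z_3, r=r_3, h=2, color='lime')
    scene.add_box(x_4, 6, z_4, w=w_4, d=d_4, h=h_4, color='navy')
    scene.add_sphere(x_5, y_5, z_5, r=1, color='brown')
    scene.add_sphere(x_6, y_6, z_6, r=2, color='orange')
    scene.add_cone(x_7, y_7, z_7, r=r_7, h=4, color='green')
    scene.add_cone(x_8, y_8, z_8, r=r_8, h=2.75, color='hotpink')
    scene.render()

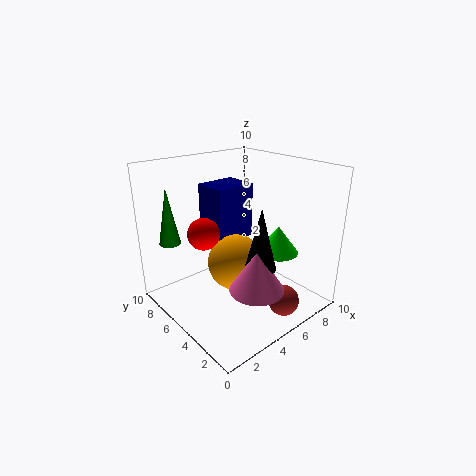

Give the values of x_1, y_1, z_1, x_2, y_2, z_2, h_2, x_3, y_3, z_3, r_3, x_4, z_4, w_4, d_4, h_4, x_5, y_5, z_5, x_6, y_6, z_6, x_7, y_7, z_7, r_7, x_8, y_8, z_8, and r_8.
x_1 = 2
y_1 = 4.75
z_1 = 6.25
x_2 = 4.5
y_2 = 2.25
z_2 = 4
h_2 = 4
x_3 = 7.75
y_3 = 3.75
z_3 = 3.5
r_3 = 1.5
x_4 = 4.25
z_4 = 4.25
w_4 = 3
d_4 = 2.5
h_4 = 4
x_5 = 5.5
y_5 = 1
z_5 = 1.75
x_6 = 5
y_6 = 5.25
z_6 = 3
x_7 = 1.5
y_7 = 8.25
z_7 = 4.5
r_7 = 0.75
x_8 = 4
y_8 = 2
z_8 = 2.75
r_8 = 1.75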